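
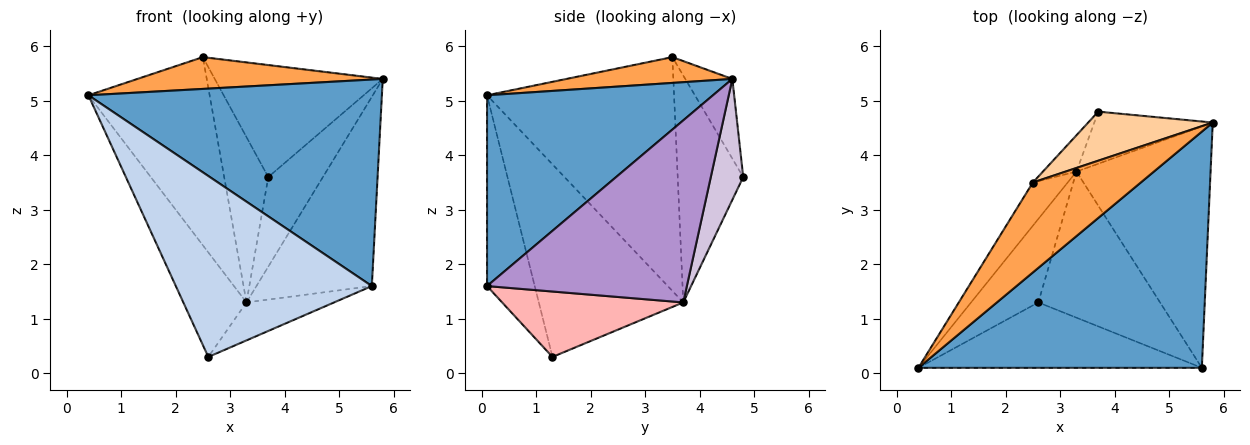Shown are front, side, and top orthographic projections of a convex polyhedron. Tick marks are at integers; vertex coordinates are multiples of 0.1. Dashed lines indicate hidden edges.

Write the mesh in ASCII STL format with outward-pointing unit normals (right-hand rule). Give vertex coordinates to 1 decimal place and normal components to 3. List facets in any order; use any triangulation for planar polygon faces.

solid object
 facet normal 0.452 -0.587 0.672
  outer loop
   vertex 5.6 0.1 1.6
   vertex 5.8 4.6 5.4
   vertex 0.4 0.1 5.1
  endloop
 endfacet
 facet normal -0.223 -0.917 -0.331
  outer loop
   vertex 2.6 1.3 0.3
   vertex 5.6 0.1 1.6
   vertex 0.4 0.1 5.1
  endloop
 endfacet
 facet normal 0.220 -0.325 0.920
  outer loop
   vertex 2.5 3.5 5.8
   vertex 0.4 0.1 5.1
   vertex 5.8 4.6 5.4
  endloop
 endfacet
 facet normal -0.249 0.887 0.389
  outer loop
   vertex 2.5 3.5 5.8
   vertex 5.8 4.6 5.4
   vertex 3.7 4.8 3.6
  endloop
 endfacet
 facet normal -0.873 0.381 -0.305
  outer loop
   vertex 3.3 3.7 1.3
   vertex 2.6 1.3 0.3
   vertex 0.4 0.1 5.1
  endloop
 endfacet
 facet normal -0.833 0.540 -0.124
  outer loop
   vertex 3.3 3.7 1.3
   vertex 0.4 0.1 5.1
   vertex 2.5 3.5 5.8
  endloop
 endfacet
 facet normal -0.824 0.554 -0.122
  outer loop
   vertex 3.3 3.7 1.3
   vertex 2.5 3.5 5.8
   vertex 3.7 4.8 3.6
  endloop
 endfacet
 facet normal 0.461 0.223 -0.859
  outer loop
   vertex 3.3 3.7 1.3
   vertex 5.6 0.1 1.6
   vertex 2.6 1.3 0.3
  endloop
 endfacet
 facet normal 0.730 0.422 -0.538
  outer loop
   vertex 3.3 3.7 1.3
   vertex 5.8 4.6 5.4
   vertex 5.6 0.1 1.6
  endloop
 endfacet
 facet normal 0.457 0.769 -0.447
  outer loop
   vertex 3.3 3.7 1.3
   vertex 3.7 4.8 3.6
   vertex 5.8 4.6 5.4
  endloop
 endfacet
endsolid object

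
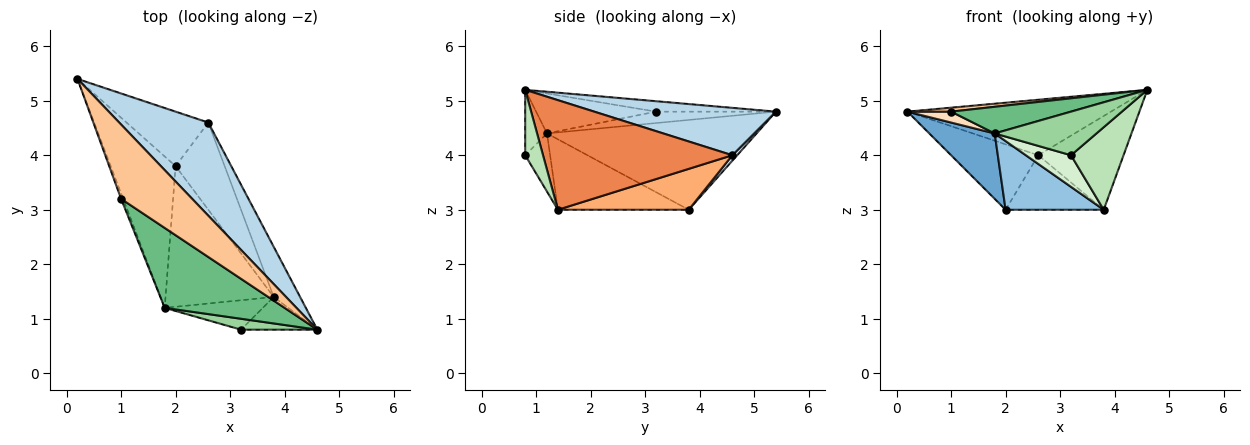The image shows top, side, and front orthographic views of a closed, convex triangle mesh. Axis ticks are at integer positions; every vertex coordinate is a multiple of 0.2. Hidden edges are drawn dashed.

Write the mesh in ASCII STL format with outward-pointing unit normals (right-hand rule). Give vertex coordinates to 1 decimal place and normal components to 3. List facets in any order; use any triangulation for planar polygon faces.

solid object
 facet normal -0.786 -0.245 -0.568
  outer loop
   vertex 1.8 1.2 4.4
   vertex 0.2 5.4 4.8
   vertex 2.0 3.8 3.0
  endloop
 endfacet
 facet normal -0.505 -0.379 -0.776
  outer loop
   vertex 3.8 1.4 3.0
   vertex 1.8 1.2 4.4
   vertex 2.0 3.8 3.0
  endloop
 endfacet
 facet normal 0.416 0.466 0.781
  outer loop
   vertex 2.6 4.6 4.0
   vertex 0.2 5.4 4.8
   vertex 4.6 0.8 5.2
  endloop
 endfacet
 facet normal 0.043 0.768 -0.640
  outer loop
   vertex 2.6 4.6 4.0
   vertex 2.0 3.8 3.0
   vertex 0.2 5.4 4.8
  endloop
 endfacet
 facet normal 0.891 0.401 -0.214
  outer loop
   vertex 2.6 4.6 4.0
   vertex 4.6 0.8 5.2
   vertex 3.8 1.4 3.0
  endloop
 endfacet
 facet normal 0.577 0.433 -0.693
  outer loop
   vertex 2.6 4.6 4.0
   vertex 3.8 1.4 3.0
   vertex 2.0 3.8 3.0
  endloop
 endfacet
 facet normal -0.145 -0.053 0.988
  outer loop
   vertex 1.0 3.2 4.8
   vertex 4.6 0.8 5.2
   vertex 0.2 5.4 4.8
  endloop
 endfacet
 facet normal -0.926 -0.337 -0.168
  outer loop
   vertex 1.0 3.2 4.8
   vertex 0.2 5.4 4.8
   vertex 1.8 1.2 4.4
  endloop
 endfacet
 facet normal -0.302 -0.302 0.905
  outer loop
   vertex 1.0 3.2 4.8
   vertex 1.8 1.2 4.4
   vertex 4.6 0.8 5.2
  endloop
 endfacet
 facet normal -0.204 -0.950 0.237
  outer loop
   vertex 3.2 0.8 4.0
   vertex 4.6 0.8 5.2
   vertex 1.8 1.2 4.4
  endloop
 endfacet
 facet normal 0.301 -0.887 -0.351
  outer loop
   vertex 3.2 0.8 4.0
   vertex 3.8 1.4 3.0
   vertex 4.6 0.8 5.2
  endloop
 endfacet
 facet normal -0.374 -0.679 -0.632
  outer loop
   vertex 3.2 0.8 4.0
   vertex 1.8 1.2 4.4
   vertex 3.8 1.4 3.0
  endloop
 endfacet
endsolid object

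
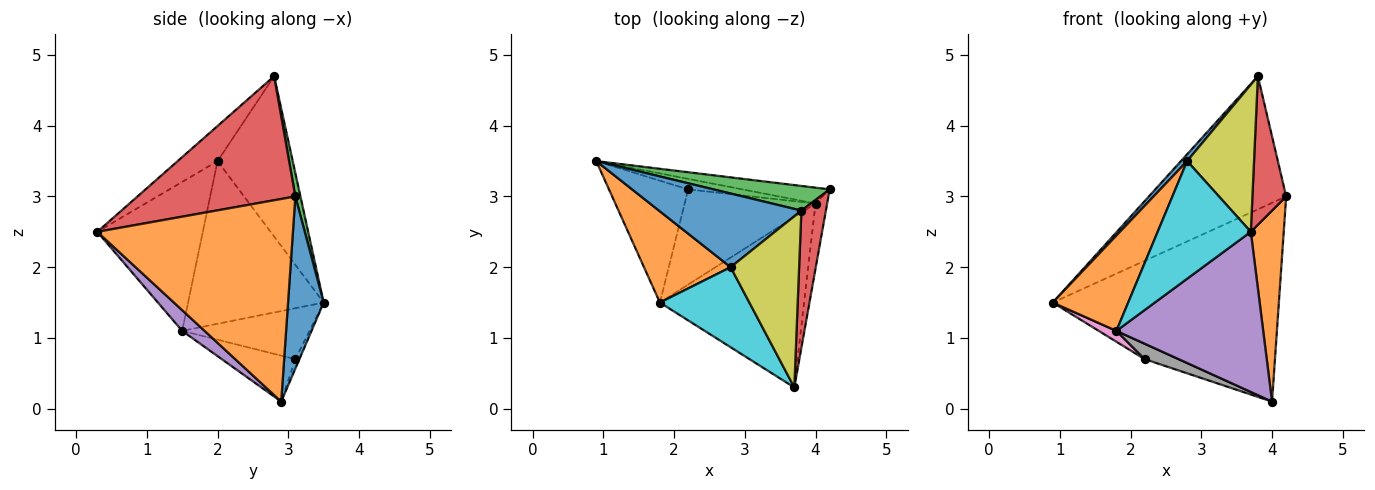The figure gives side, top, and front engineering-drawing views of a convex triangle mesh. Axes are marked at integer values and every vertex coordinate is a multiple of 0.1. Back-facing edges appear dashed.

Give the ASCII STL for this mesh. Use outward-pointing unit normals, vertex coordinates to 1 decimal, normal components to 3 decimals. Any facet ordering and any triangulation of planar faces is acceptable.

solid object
 facet normal 0.155 0.985 -0.079
  outer loop
   vertex 4.0 2.9 0.1
   vertex 0.9 3.5 1.5
   vertex 4.2 3.1 3.0
  endloop
 endfacet
 facet normal 0.985 -0.166 -0.056
  outer loop
   vertex 4.0 2.9 0.1
   vertex 4.2 3.1 3.0
   vertex 3.7 0.3 2.5
  endloop
 endfacet
 facet normal 0.036 0.983 0.182
  outer loop
   vertex 3.8 2.8 4.7
   vertex 4.2 3.1 3.0
   vertex 0.9 3.5 1.5
  endloop
 endfacet
 facet normal 0.960 -0.205 0.190
  outer loop
   vertex 3.8 2.8 4.7
   vertex 3.7 0.3 2.5
   vertex 4.2 3.1 3.0
  endloop
 endfacet
 facet normal 0.104 -0.681 -0.725
  outer loop
   vertex 1.8 1.5 1.1
   vertex 4.0 2.9 0.1
   vertex 3.7 0.3 2.5
  endloop
 endfacet
 facet normal -0.099 0.816 -0.569
  outer loop
   vertex 2.2 3.1 0.7
   vertex 0.9 3.5 1.5
   vertex 4.0 2.9 0.1
  endloop
 endfacet
 facet normal -0.539 -0.075 -0.839
  outer loop
   vertex 2.2 3.1 0.7
   vertex 1.8 1.5 1.1
   vertex 0.9 3.5 1.5
  endloop
 endfacet
 facet normal -0.328 -0.151 -0.933
  outer loop
   vertex 2.2 3.1 0.7
   vertex 4.0 2.9 0.1
   vertex 1.8 1.5 1.1
  endloop
 endfacet
 facet normal -0.362 -0.608 0.707
  outer loop
   vertex 2.8 2.0 3.5
   vertex 3.7 0.3 2.5
   vertex 3.8 2.8 4.7
  endloop
 endfacet
 facet normal -0.684 -0.603 0.411
  outer loop
   vertex 2.8 2.0 3.5
   vertex 1.8 1.5 1.1
   vertex 3.7 0.3 2.5
  endloop
 endfacet
 facet normal -0.746 -0.061 0.663
  outer loop
   vertex 2.8 2.0 3.5
   vertex 3.8 2.8 4.7
   vertex 0.9 3.5 1.5
  endloop
 endfacet
 facet normal -0.792 -0.441 0.422
  outer loop
   vertex 2.8 2.0 3.5
   vertex 0.9 3.5 1.5
   vertex 1.8 1.5 1.1
  endloop
 endfacet
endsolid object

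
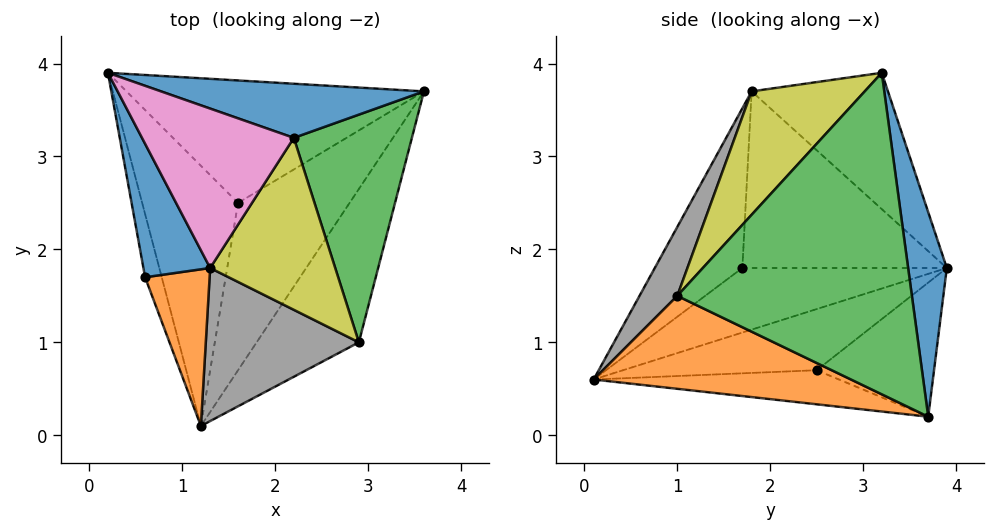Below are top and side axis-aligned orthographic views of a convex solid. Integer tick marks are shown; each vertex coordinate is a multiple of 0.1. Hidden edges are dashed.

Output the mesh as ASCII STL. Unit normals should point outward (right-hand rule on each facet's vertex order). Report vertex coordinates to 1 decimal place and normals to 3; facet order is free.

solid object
 facet normal 0.145 0.972 0.186
  outer loop
   vertex 2.2 3.2 3.9
   vertex 3.6 3.7 0.2
   vertex 0.2 3.9 1.8
  endloop
 endfacet
 facet normal 0.594 -0.469 -0.654
  outer loop
   vertex 2.9 1.0 1.5
   vertex 1.2 0.1 0.6
   vertex 3.6 3.7 0.2
  endloop
 endfacet
 facet normal 0.936 -0.077 0.344
  outer loop
   vertex 2.9 1.0 1.5
   vertex 3.6 3.7 0.2
   vertex 2.2 3.2 3.9
  endloop
 endfacet
 facet normal -0.393 0.292 -0.872
  outer loop
   vertex 1.6 2.5 0.7
   vertex 0.2 3.9 1.8
   vertex 3.6 3.7 0.2
  endloop
 endfacet
 facet normal -0.534 0.124 -0.837
  outer loop
   vertex 1.6 2.5 0.7
   vertex 1.2 0.1 0.6
   vertex 0.2 3.9 1.8
  endloop
 endfacet
 facet normal -0.291 0.088 -0.953
  outer loop
   vertex 1.6 2.5 0.7
   vertex 3.6 3.7 0.2
   vertex 1.2 0.1 0.6
  endloop
 endfacet
 facet normal -0.636 0.308 0.708
  outer loop
   vertex 1.3 1.8 3.7
   vertex 2.2 3.2 3.9
   vertex 0.2 3.9 1.8
  endloop
 endfacet
 facet normal 0.209 -0.860 0.465
  outer loop
   vertex 1.3 1.8 3.7
   vertex 1.2 0.1 0.6
   vertex 2.9 1.0 1.5
  endloop
 endfacet
 facet normal 0.615 -0.484 0.623
  outer loop
   vertex 1.3 1.8 3.7
   vertex 2.9 1.0 1.5
   vertex 2.2 3.2 3.9
  endloop
 endfacet
 facet normal -0.954 -0.173 -0.246
  outer loop
   vertex 0.6 1.7 1.8
   vertex 0.2 3.9 1.8
   vertex 1.2 0.1 0.6
  endloop
 endfacet
 facet normal -0.922 -0.168 0.349
  outer loop
   vertex 0.6 1.7 1.8
   vertex 1.3 1.8 3.7
   vertex 0.2 3.9 1.8
  endloop
 endfacet
 facet normal -0.785 -0.532 0.317
  outer loop
   vertex 0.6 1.7 1.8
   vertex 1.2 0.1 0.6
   vertex 1.3 1.8 3.7
  endloop
 endfacet
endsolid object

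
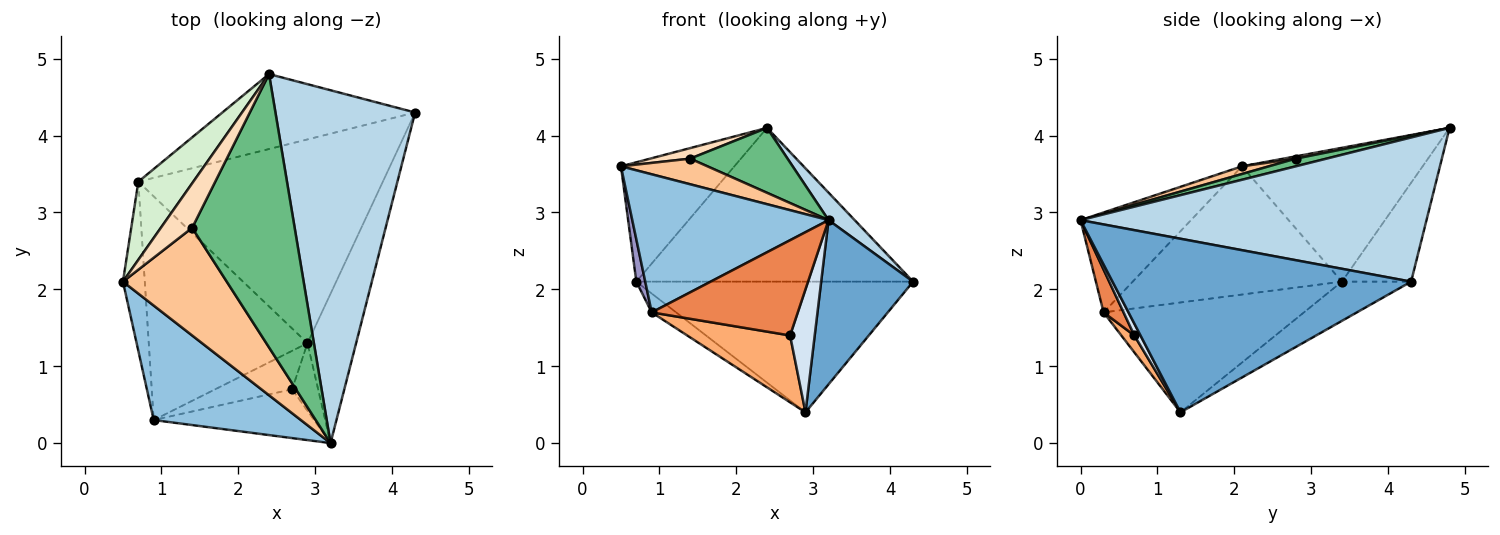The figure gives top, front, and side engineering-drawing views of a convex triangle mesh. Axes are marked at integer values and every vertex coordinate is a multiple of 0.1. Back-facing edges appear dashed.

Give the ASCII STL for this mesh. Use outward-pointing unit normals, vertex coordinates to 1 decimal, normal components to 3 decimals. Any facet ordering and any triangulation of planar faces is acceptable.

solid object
 facet normal 0.923 -0.284 -0.259
  outer loop
   vertex 2.9 1.3 0.4
   vertex 4.3 4.3 2.1
   vertex 3.2 0.0 2.9
  endloop
 endfacet
 facet normal -0.398 -0.706 0.586
  outer loop
   vertex 0.9 0.3 1.7
   vertex 3.2 0.0 2.9
   vertex 0.5 2.1 3.6
  endloop
 endfacet
 facet normal 0.717 -0.054 0.695
  outer loop
   vertex 2.4 4.8 4.1
   vertex 3.2 0.0 2.9
   vertex 4.3 4.3 2.1
  endloop
 endfacet
 facet normal 0.214 -0.856 -0.471
  outer loop
   vertex 2.7 0.7 1.4
   vertex 2.9 1.3 0.4
   vertex 3.2 0.0 2.9
  endloop
 endfacet
 facet normal 0.121 -0.883 -0.453
  outer loop
   vertex 2.7 0.7 1.4
   vertex 3.2 0.0 2.9
   vertex 0.9 0.3 1.7
  endloop
 endfacet
 facet normal 0.109 -0.862 -0.495
  outer loop
   vertex 2.7 0.7 1.4
   vertex 0.9 0.3 1.7
   vertex 2.9 1.3 0.4
  endloop
 endfacet
 facet normal 0.072 -0.231 0.970
  outer loop
   vertex 1.4 2.8 3.7
   vertex 0.5 2.1 3.6
   vertex 3.2 0.0 2.9
  endloop
 endfacet
 facet normal 0.071 -0.229 0.971
  outer loop
   vertex 1.4 2.8 3.7
   vertex 2.4 4.8 4.1
   vertex 0.5 2.1 3.6
  endloop
 endfacet
 facet normal 0.073 -0.230 0.970
  outer loop
   vertex 1.4 2.8 3.7
   vertex 3.2 0.0 2.9
   vertex 2.4 4.8 4.1
  endloop
 endfacet
 facet normal -0.134 0.535 -0.834
  outer loop
   vertex 0.7 3.4 2.1
   vertex 4.3 4.3 2.1
   vertex 2.9 1.3 0.4
  endloop
 endfacet
 facet normal -0.219 0.877 -0.428
  outer loop
   vertex 0.7 3.4 2.1
   vertex 2.4 4.8 4.1
   vertex 4.3 4.3 2.1
  endloop
 endfacet
 facet normal -0.800 0.502 0.329
  outer loop
   vertex 0.7 3.4 2.1
   vertex 0.5 2.1 3.6
   vertex 2.4 4.8 4.1
  endloop
 endfacet
 facet normal -0.985 -0.042 -0.168
  outer loop
   vertex 0.7 3.4 2.1
   vertex 0.9 0.3 1.7
   vertex 0.5 2.1 3.6
  endloop
 endfacet
 facet normal -0.568 0.069 -0.820
  outer loop
   vertex 0.7 3.4 2.1
   vertex 2.9 1.3 0.4
   vertex 0.9 0.3 1.7
  endloop
 endfacet
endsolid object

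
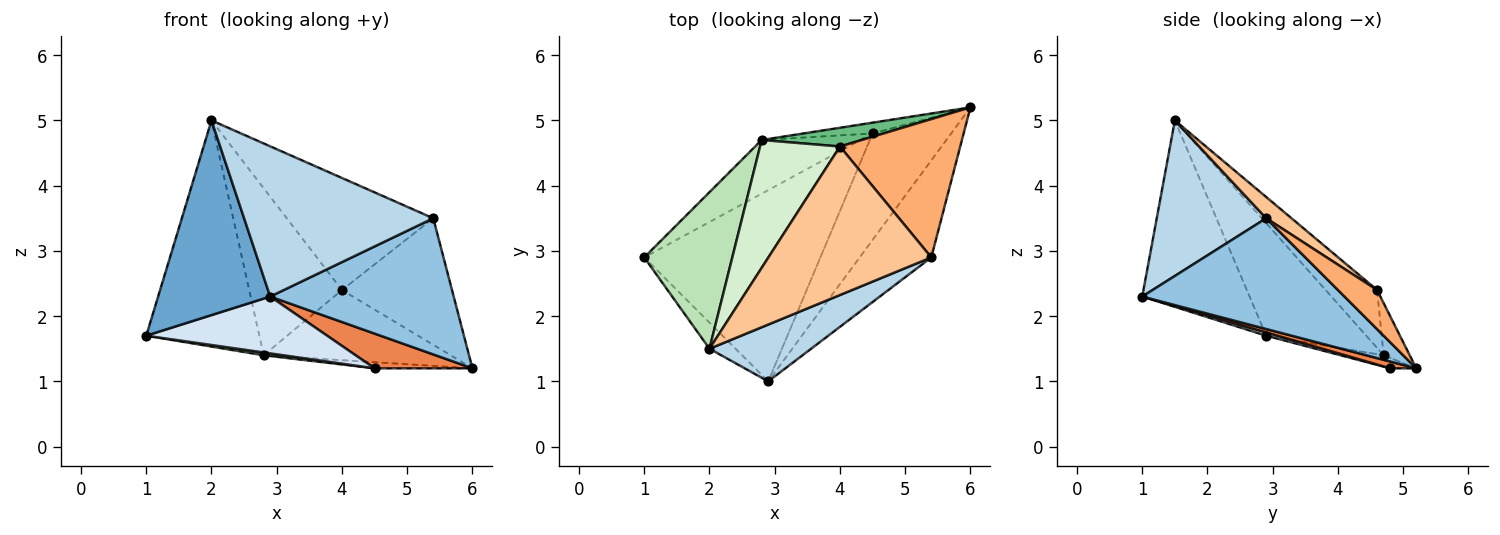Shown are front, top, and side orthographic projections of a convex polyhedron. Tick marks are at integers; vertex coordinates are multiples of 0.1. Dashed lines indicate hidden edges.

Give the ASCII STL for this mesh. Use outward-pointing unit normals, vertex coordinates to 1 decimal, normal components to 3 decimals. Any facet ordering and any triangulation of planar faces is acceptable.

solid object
 facet normal -0.688 -0.719 -0.096
  outer loop
   vertex 2.0 1.5 5.0
   vertex 1.0 2.9 1.7
   vertex 2.9 1.0 2.3
  endloop
 endfacet
 facet normal 0.668 -0.606 -0.432
  outer loop
   vertex 5.4 2.9 3.5
   vertex 2.9 1.0 2.3
   vertex 6.0 5.2 1.2
  endloop
 endfacet
 facet normal 0.476 -0.823 0.311
  outer loop
   vertex 5.4 2.9 3.5
   vertex 2.0 1.5 5.0
   vertex 2.9 1.0 2.3
  endloop
 endfacet
 facet normal 0.018 -0.285 -0.958
  outer loop
   vertex 4.5 4.8 1.2
   vertex 2.9 1.0 2.3
   vertex 1.0 2.9 1.7
  endloop
 endfacet
 facet normal 0.082 -0.309 -0.947
  outer loop
   vertex 4.5 4.8 1.2
   vertex 6.0 5.2 1.2
   vertex 2.9 1.0 2.3
  endloop
 endfacet
 facet normal 0.233 0.656 0.717
  outer loop
   vertex 4.0 4.6 2.4
   vertex 5.4 2.9 3.5
   vertex 6.0 5.2 1.2
  endloop
 endfacet
 facet normal 0.104 0.599 0.794
  outer loop
   vertex 4.0 4.6 2.4
   vertex 2.0 1.5 5.0
   vertex 5.4 2.9 3.5
  endloop
 endfacet
 facet normal -0.130 0.488 -0.863
  outer loop
   vertex 2.8 4.7 1.4
   vertex 6.0 5.2 1.2
   vertex 4.5 4.8 1.2
  endloop
 endfacet
 facet normal -0.134 0.957 0.256
  outer loop
   vertex 2.8 4.7 1.4
   vertex 4.0 4.6 2.4
   vertex 6.0 5.2 1.2
  endloop
 endfacet
 facet normal -0.114 -0.052 -0.992
  outer loop
   vertex 2.8 4.7 1.4
   vertex 4.5 4.8 1.2
   vertex 1.0 2.9 1.7
  endloop
 endfacet
 facet normal -0.588 0.665 0.460
  outer loop
   vertex 2.8 4.7 1.4
   vertex 1.0 2.9 1.7
   vertex 2.0 1.5 5.0
  endloop
 endfacet
 facet normal -0.403 0.727 0.556
  outer loop
   vertex 2.8 4.7 1.4
   vertex 2.0 1.5 5.0
   vertex 4.0 4.6 2.4
  endloop
 endfacet
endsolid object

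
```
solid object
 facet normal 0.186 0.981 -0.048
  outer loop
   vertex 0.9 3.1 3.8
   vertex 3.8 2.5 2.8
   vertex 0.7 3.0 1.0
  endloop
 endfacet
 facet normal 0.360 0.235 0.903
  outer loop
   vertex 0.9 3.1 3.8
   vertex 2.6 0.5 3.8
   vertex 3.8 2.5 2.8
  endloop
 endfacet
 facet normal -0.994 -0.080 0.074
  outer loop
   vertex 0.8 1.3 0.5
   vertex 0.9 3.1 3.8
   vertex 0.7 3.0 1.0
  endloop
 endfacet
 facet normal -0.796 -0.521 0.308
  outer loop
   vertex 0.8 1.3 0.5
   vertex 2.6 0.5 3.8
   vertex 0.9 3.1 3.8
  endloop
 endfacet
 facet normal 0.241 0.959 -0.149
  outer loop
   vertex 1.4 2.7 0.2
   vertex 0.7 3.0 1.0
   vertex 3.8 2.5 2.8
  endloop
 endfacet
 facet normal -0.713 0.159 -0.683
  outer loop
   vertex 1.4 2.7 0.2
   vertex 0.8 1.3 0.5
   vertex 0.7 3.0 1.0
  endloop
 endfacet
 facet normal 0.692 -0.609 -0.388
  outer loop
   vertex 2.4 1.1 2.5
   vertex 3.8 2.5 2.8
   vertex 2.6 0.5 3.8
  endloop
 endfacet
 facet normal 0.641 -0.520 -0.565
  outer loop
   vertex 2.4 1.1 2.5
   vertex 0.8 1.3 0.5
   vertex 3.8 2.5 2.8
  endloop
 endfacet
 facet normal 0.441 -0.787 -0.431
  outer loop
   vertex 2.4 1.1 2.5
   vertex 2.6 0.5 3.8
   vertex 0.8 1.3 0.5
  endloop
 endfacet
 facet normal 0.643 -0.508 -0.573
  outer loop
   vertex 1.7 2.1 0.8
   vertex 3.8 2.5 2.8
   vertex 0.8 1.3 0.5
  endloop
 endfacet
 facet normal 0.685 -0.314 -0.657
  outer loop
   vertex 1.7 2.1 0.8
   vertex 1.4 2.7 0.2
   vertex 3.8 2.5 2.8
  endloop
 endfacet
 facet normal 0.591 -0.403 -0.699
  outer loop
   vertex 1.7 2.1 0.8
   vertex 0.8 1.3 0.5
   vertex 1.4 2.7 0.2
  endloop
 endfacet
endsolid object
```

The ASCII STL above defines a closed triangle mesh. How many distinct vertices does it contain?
8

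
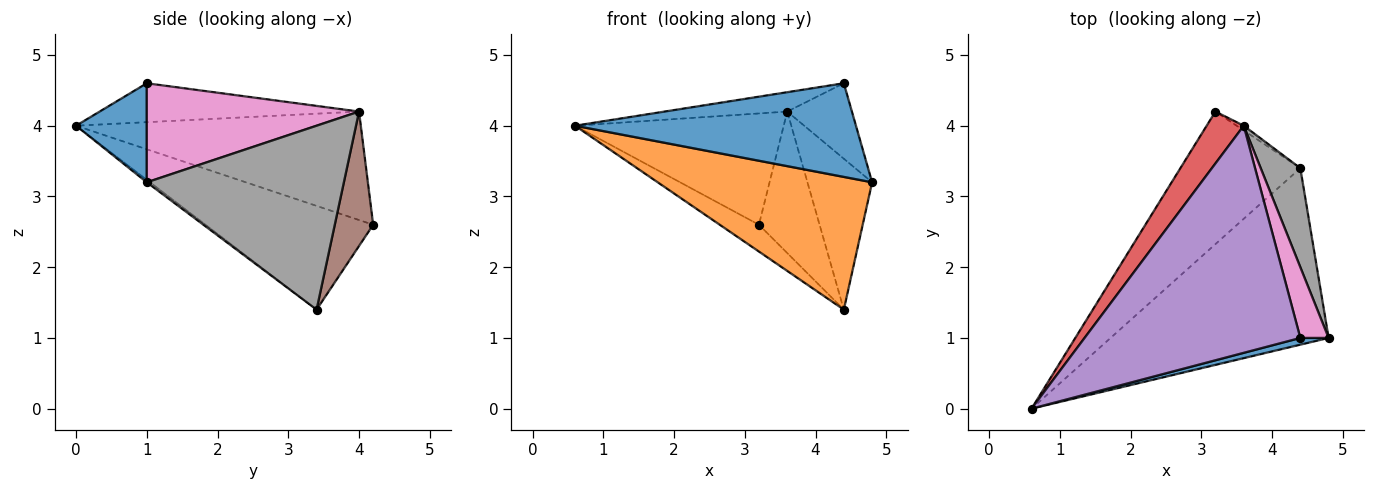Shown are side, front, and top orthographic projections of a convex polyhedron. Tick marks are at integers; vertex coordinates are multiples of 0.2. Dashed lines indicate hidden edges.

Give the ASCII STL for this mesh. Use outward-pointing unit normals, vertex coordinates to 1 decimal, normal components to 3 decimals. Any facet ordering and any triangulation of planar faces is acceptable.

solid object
 facet normal 0.244 -0.967 0.070
  outer loop
   vertex 4.4 1.0 4.6
   vertex 0.6 0.0 4.0
   vertex 4.8 1.0 3.2
  endloop
 endfacet
 facet normal -0.009 -0.601 -0.799
  outer loop
   vertex 4.4 3.4 1.4
   vertex 4.8 1.0 3.2
   vertex 0.6 0.0 4.0
  endloop
 endfacet
 facet normal -0.647 0.151 -0.748
  outer loop
   vertex 4.4 3.4 1.4
   vertex 0.6 0.0 4.0
   vertex 3.2 4.2 2.6
  endloop
 endfacet
 facet normal -0.778 0.570 0.266
  outer loop
   vertex 3.6 4.0 4.2
   vertex 3.2 4.2 2.6
   vertex 0.6 0.0 4.0
  endloop
 endfacet
 facet normal -0.177 0.084 0.981
  outer loop
   vertex 3.6 4.0 4.2
   vertex 0.6 0.0 4.0
   vertex 4.4 1.0 4.6
  endloop
 endfacet
 facet normal 0.535 0.844 -0.028
  outer loop
   vertex 3.6 4.0 4.2
   vertex 4.4 3.4 1.4
   vertex 3.2 4.2 2.6
  endloop
 endfacet
 facet normal 0.923 0.281 0.264
  outer loop
   vertex 3.6 4.0 4.2
   vertex 4.4 1.0 4.6
   vertex 4.8 1.0 3.2
  endloop
 endfacet
 facet normal 0.931 0.306 0.200
  outer loop
   vertex 3.6 4.0 4.2
   vertex 4.8 1.0 3.2
   vertex 4.4 3.4 1.4
  endloop
 endfacet
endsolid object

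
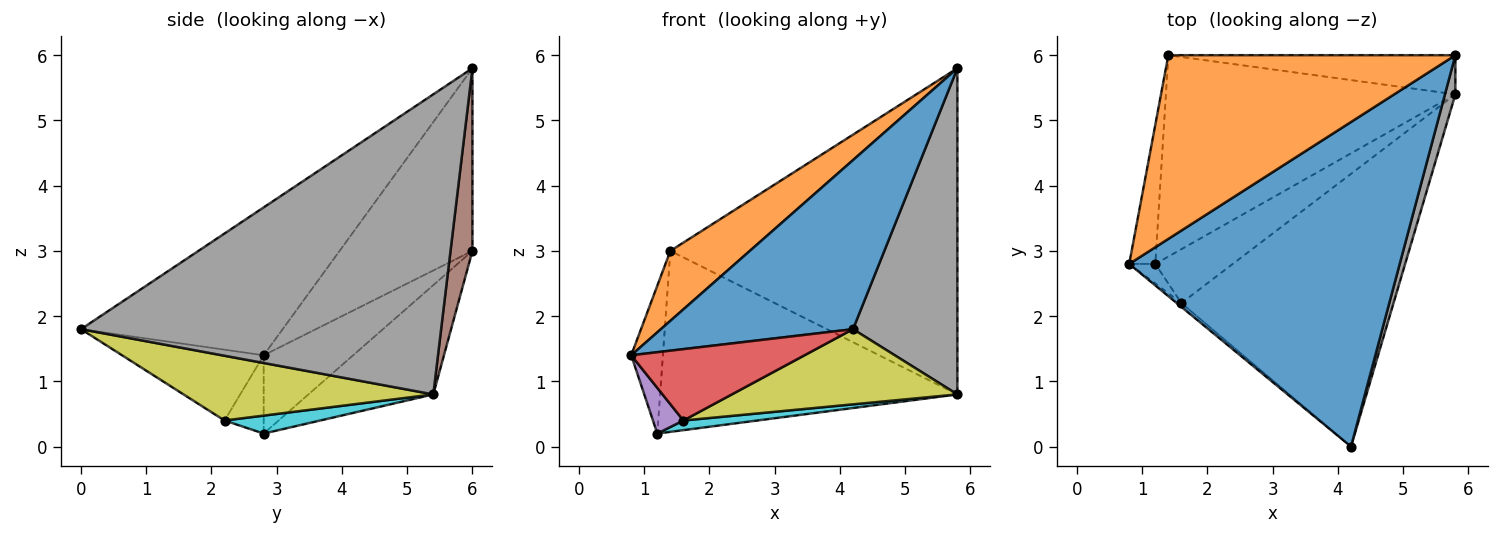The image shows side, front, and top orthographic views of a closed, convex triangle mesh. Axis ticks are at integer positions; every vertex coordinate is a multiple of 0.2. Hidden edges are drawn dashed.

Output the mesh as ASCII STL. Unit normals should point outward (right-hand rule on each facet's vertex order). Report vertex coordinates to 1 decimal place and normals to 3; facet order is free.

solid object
 facet normal -0.436 -0.416 0.798
  outer loop
   vertex 4.2 0.0 1.8
   vertex 5.8 6.0 5.8
   vertex 0.8 2.8 1.4
  endloop
 endfacet
 facet normal -0.511 -0.306 0.803
  outer loop
   vertex 1.4 6.0 3.0
   vertex 0.8 2.8 1.4
   vertex 5.8 6.0 5.8
  endloop
 endfacet
 facet normal -0.899 0.318 -0.300
  outer loop
   vertex 1.4 6.0 3.0
   vertex 1.2 2.8 0.2
   vertex 0.8 2.8 1.4
  endloop
 endfacet
 facet normal -0.632 -0.774 -0.042
  outer loop
   vertex 1.6 2.2 0.4
   vertex 4.2 0.0 1.8
   vertex 0.8 2.8 1.4
  endloop
 endfacet
 facet normal -0.763 -0.594 -0.254
  outer loop
   vertex 1.6 2.2 0.4
   vertex 0.8 2.8 1.4
   vertex 1.2 2.8 0.2
  endloop
 endfacet
 facet normal 0.076 0.990 -0.119
  outer loop
   vertex 5.8 5.4 0.8
   vertex 1.4 6.0 3.0
   vertex 5.8 6.0 5.8
  endloop
 endfacet
 facet normal -0.270 0.644 -0.716
  outer loop
   vertex 5.8 5.4 0.8
   vertex 1.2 2.8 0.2
   vertex 1.4 6.0 3.0
  endloop
 endfacet
 facet normal 0.960 -0.278 0.033
  outer loop
   vertex 5.8 5.4 0.8
   vertex 5.8 6.0 5.8
   vertex 4.2 0.0 1.8
  endloop
 endfacet
 facet normal 0.282 -0.255 -0.925
  outer loop
   vertex 5.8 5.4 0.8
   vertex 4.2 0.0 1.8
   vertex 1.6 2.2 0.4
  endloop
 endfacet
 facet normal 0.222 -0.172 -0.960
  outer loop
   vertex 5.8 5.4 0.8
   vertex 1.6 2.2 0.4
   vertex 1.2 2.8 0.2
  endloop
 endfacet
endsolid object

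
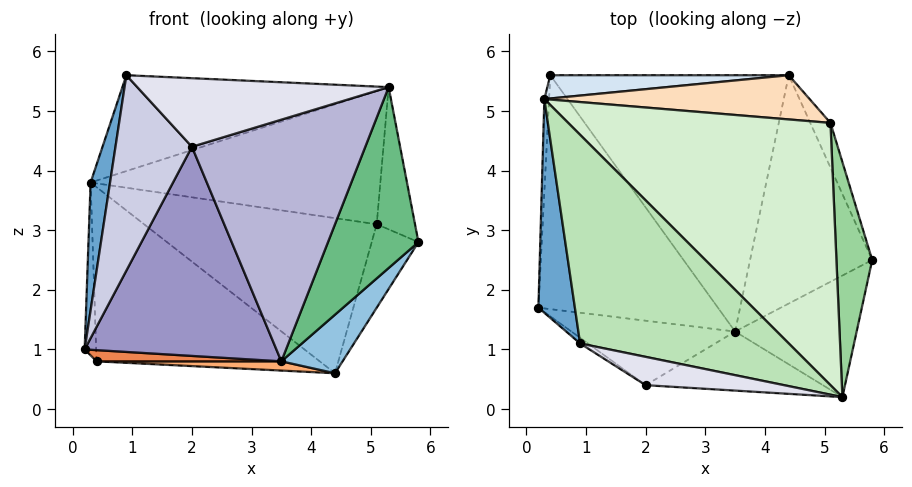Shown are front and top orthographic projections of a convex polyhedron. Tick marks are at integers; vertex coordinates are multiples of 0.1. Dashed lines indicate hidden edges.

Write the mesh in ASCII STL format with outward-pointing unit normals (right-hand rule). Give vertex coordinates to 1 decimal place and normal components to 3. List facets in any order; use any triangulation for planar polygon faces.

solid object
 facet normal -0.987 -0.083 0.139
  outer loop
   vertex 0.3 5.2 3.8
   vertex 0.2 1.7 1.0
   vertex 0.9 1.1 5.6
  endloop
 endfacet
 facet normal 0.697 -0.178 -0.695
  outer loop
   vertex 3.5 1.3 0.8
   vertex 4.4 5.6 0.6
   vertex 5.8 2.5 2.8
  endloop
 endfacet
 facet normal -0.998 0.050 -0.027
  outer loop
   vertex 0.4 5.6 0.8
   vertex 0.2 1.7 1.0
   vertex 0.3 5.2 3.8
  endloop
 endfacet
 facet normal 0.007 0.991 0.132
  outer loop
   vertex 0.4 5.6 0.8
   vertex 0.3 5.2 3.8
   vertex 4.4 5.6 0.6
  endloop
 endfacet
 facet normal -0.066 -0.048 -0.997
  outer loop
   vertex 0.4 5.6 0.8
   vertex 3.5 1.3 0.8
   vertex 0.2 1.7 1.0
  endloop
 endfacet
 facet normal -0.050 -0.036 -0.998
  outer loop
   vertex 0.4 5.6 0.8
   vertex 4.4 5.6 0.6
   vertex 3.5 1.3 0.8
  endloop
 endfacet
 facet normal 0.937 0.307 -0.164
  outer loop
   vertex 5.1 4.8 3.1
   vertex 5.8 2.5 2.8
   vertex 4.4 5.6 0.6
  endloop
 endfacet
 facet normal 0.119 0.955 0.272
  outer loop
   vertex 5.1 4.8 3.1
   vertex 4.4 5.6 0.6
   vertex 0.3 5.2 3.8
  endloop
 endfacet
 facet normal 0.676 -0.611 -0.411
  outer loop
   vertex 5.3 0.2 5.4
   vertex 3.5 1.3 0.8
   vertex 5.8 2.5 2.8
  endloop
 endfacet
 facet normal 0.900 0.225 0.373
  outer loop
   vertex 5.3 0.2 5.4
   vertex 5.8 2.5 2.8
   vertex 5.1 4.8 3.1
  endloop
 endfacet
 facet normal 0.126 0.414 0.901
  outer loop
   vertex 5.3 0.2 5.4
   vertex 0.3 5.2 3.8
   vertex 0.9 1.1 5.6
  endloop
 endfacet
 facet normal 0.165 0.447 0.879
  outer loop
   vertex 5.3 0.2 5.4
   vertex 5.1 4.8 3.1
   vertex 0.3 5.2 3.8
  endloop
 endfacet
 facet normal -0.133 -0.947 -0.292
  outer loop
   vertex 2.0 0.4 4.4
   vertex 0.2 1.7 1.0
   vertex 3.5 1.3 0.8
  endloop
 endfacet
 facet normal 0.013 -0.971 -0.237
  outer loop
   vertex 2.0 0.4 4.4
   vertex 3.5 1.3 0.8
   vertex 5.3 0.2 5.4
  endloop
 endfacet
 facet normal -0.555 -0.831 -0.024
  outer loop
   vertex 2.0 0.4 4.4
   vertex 0.9 1.1 5.6
   vertex 0.2 1.7 1.0
  endloop
 endfacet
 facet normal -0.169 -0.911 0.376
  outer loop
   vertex 2.0 0.4 4.4
   vertex 5.3 0.2 5.4
   vertex 0.9 1.1 5.6
  endloop
 endfacet
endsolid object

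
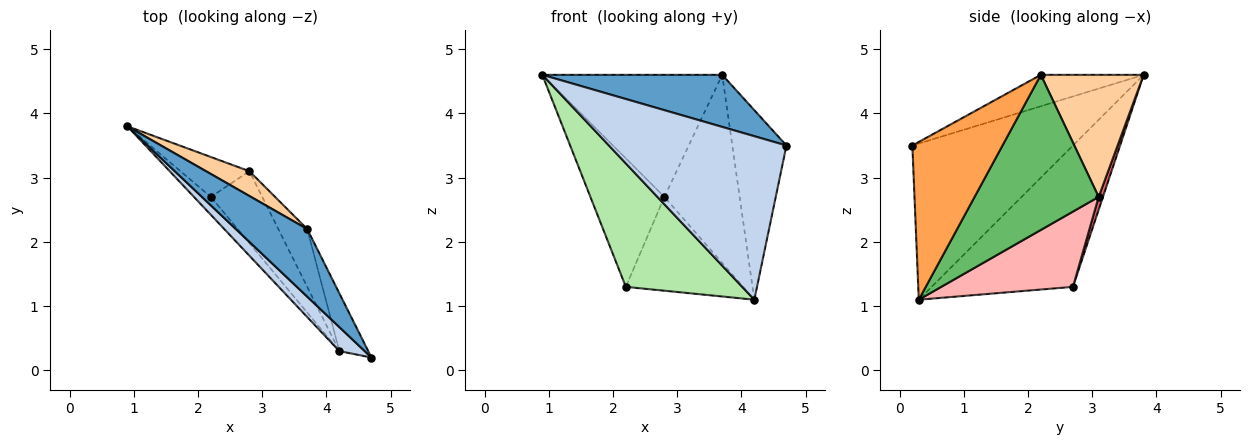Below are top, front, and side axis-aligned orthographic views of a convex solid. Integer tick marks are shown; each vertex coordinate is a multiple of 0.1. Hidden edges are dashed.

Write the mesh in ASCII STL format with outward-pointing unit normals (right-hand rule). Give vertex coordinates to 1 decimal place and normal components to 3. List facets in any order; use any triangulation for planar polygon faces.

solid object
 facet normal -0.329 -0.576 0.748
  outer loop
   vertex 3.7 2.2 4.6
   vertex 0.9 3.8 4.6
   vertex 4.7 0.2 3.5
  endloop
 endfacet
 facet normal -0.667 -0.737 0.108
  outer loop
   vertex 4.2 0.3 1.1
   vertex 4.7 0.2 3.5
   vertex 0.9 3.8 4.6
  endloop
 endfacet
 facet normal 0.847 0.509 -0.155
  outer loop
   vertex 4.2 0.3 1.1
   vertex 3.7 2.2 4.6
   vertex 4.7 0.2 3.5
  endloop
 endfacet
 facet normal 0.489 0.855 0.174
  outer loop
   vertex 2.8 3.1 2.7
   vertex 0.9 3.8 4.6
   vertex 3.7 2.2 4.6
  endloop
 endfacet
 facet normal 0.844 0.512 -0.157
  outer loop
   vertex 2.8 3.1 2.7
   vertex 3.7 2.2 4.6
   vertex 4.2 0.3 1.1
  endloop
 endfacet
 facet normal -0.769 -0.633 -0.092
  outer loop
   vertex 2.2 2.7 1.3
   vertex 4.2 0.3 1.1
   vertex 0.9 3.8 4.6
  endloop
 endfacet
 facet normal 0.055 0.954 -0.296
  outer loop
   vertex 2.2 2.7 1.3
   vertex 0.9 3.8 4.6
   vertex 2.8 3.1 2.7
  endloop
 endfacet
 facet normal 0.665 0.592 -0.454
  outer loop
   vertex 2.2 2.7 1.3
   vertex 2.8 3.1 2.7
   vertex 4.2 0.3 1.1
  endloop
 endfacet
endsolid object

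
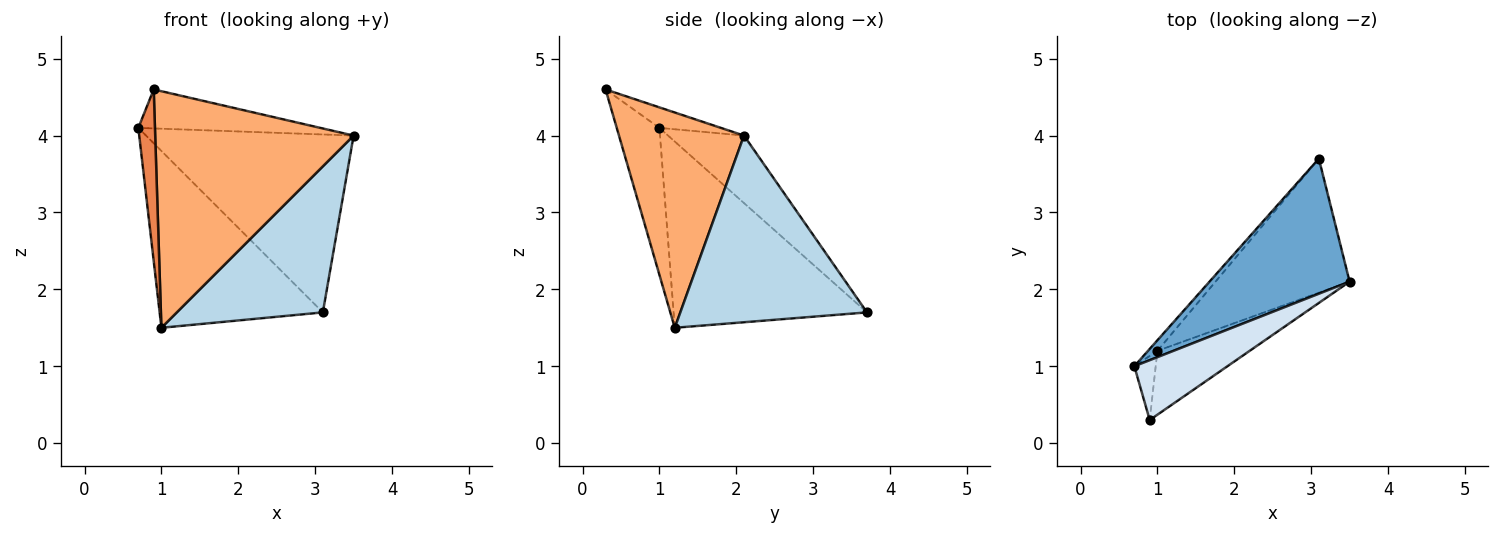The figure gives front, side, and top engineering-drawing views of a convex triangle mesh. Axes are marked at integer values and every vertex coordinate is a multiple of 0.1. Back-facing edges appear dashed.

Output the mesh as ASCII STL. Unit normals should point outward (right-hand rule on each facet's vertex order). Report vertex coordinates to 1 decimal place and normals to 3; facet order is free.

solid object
 facet normal -0.280 0.765 0.581
  outer loop
   vertex 3.1 3.7 1.7
   vertex 0.7 1.0 4.1
   vertex 3.5 2.1 4.0
  endloop
 endfacet
 facet normal -0.764 0.645 -0.039
  outer loop
   vertex 1.0 1.2 1.5
   vertex 0.7 1.0 4.1
   vertex 3.1 3.7 1.7
  endloop
 endfacet
 facet normal 0.685 -0.536 -0.492
  outer loop
   vertex 1.0 1.2 1.5
   vertex 3.1 3.7 1.7
   vertex 3.5 2.1 4.0
  endloop
 endfacet
 facet normal -0.181 0.537 0.824
  outer loop
   vertex 0.9 0.3 4.6
   vertex 3.5 2.1 4.0
   vertex 0.7 1.0 4.1
  endloop
 endfacet
 facet normal -0.923 -0.360 -0.134
  outer loop
   vertex 0.9 0.3 4.6
   vertex 0.7 1.0 4.1
   vertex 1.0 1.2 1.5
  endloop
 endfacet
 facet normal 0.520 -0.825 -0.223
  outer loop
   vertex 0.9 0.3 4.6
   vertex 1.0 1.2 1.5
   vertex 3.5 2.1 4.0
  endloop
 endfacet
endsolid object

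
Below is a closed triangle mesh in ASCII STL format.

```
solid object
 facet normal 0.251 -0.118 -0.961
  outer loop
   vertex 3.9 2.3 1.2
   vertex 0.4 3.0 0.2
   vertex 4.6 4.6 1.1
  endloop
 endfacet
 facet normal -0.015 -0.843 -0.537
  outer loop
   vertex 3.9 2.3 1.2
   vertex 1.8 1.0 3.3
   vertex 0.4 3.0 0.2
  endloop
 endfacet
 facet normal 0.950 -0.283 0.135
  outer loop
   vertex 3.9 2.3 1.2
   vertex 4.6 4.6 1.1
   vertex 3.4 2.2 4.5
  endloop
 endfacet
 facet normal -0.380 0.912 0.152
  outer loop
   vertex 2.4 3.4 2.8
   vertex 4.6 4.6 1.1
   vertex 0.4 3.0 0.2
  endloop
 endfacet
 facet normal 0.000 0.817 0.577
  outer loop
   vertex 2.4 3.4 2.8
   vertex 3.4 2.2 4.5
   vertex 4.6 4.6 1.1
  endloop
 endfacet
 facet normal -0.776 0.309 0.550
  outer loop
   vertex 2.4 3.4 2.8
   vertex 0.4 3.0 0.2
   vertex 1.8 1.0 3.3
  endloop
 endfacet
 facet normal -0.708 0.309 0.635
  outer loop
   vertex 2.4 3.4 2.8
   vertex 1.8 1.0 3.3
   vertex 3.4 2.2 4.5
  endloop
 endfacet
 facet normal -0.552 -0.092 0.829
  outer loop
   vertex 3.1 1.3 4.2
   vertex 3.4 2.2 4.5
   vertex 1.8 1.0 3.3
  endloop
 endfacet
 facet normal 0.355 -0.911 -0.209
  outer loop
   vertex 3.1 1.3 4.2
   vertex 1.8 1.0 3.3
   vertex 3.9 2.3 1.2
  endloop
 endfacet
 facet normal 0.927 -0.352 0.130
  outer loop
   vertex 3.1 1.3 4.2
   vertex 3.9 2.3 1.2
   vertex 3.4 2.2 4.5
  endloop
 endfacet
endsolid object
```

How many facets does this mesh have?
10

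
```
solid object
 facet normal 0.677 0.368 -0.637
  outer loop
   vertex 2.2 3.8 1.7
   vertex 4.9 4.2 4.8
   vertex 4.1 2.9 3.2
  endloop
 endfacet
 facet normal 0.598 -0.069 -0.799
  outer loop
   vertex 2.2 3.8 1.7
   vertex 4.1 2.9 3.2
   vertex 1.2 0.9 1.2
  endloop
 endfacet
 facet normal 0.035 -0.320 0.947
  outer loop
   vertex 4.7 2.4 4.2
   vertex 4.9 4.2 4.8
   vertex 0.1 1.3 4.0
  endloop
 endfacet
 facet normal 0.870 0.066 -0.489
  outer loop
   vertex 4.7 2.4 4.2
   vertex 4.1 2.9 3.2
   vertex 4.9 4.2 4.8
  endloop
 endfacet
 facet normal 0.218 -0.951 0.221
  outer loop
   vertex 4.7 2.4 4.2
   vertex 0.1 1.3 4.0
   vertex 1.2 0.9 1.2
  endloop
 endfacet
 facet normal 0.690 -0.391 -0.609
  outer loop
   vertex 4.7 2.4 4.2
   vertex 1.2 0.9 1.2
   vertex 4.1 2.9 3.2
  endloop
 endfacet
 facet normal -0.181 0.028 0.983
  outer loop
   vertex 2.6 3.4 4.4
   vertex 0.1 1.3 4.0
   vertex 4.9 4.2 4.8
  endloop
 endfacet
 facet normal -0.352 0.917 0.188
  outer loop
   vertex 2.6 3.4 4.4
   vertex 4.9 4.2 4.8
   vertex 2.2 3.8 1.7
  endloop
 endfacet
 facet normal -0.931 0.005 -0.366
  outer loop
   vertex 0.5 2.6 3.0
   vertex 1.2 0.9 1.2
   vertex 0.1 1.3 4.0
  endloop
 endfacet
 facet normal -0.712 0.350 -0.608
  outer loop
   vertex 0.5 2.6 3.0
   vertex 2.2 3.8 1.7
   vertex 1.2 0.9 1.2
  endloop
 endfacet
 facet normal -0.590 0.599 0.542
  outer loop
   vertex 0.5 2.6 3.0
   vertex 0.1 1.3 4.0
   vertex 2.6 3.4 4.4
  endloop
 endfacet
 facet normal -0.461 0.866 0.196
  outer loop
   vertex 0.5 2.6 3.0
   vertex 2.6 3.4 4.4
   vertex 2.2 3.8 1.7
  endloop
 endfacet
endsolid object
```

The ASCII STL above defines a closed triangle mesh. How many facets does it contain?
12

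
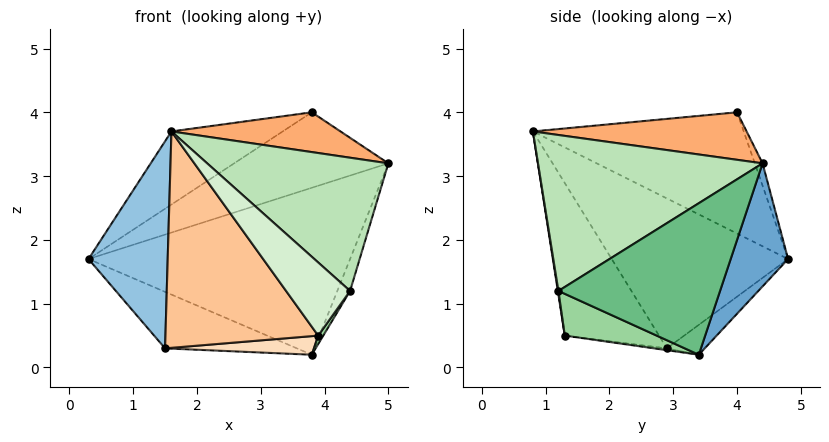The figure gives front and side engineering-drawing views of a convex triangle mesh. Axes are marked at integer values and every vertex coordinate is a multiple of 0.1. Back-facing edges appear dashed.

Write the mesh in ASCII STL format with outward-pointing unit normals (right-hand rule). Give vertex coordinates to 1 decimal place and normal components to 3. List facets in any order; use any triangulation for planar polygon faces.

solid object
 facet normal 0.198 0.903 -0.380
  outer loop
   vertex 3.8 3.4 0.2
   vertex 0.3 4.8 1.7
   vertex 5.0 4.4 3.2
  endloop
 endfacet
 facet normal -0.890 -0.399 -0.221
  outer loop
   vertex 1.5 2.9 0.3
   vertex 1.6 0.8 3.7
   vertex 0.3 4.8 1.7
  endloop
 endfacet
 facet normal -0.150 0.523 -0.839
  outer loop
   vertex 1.5 2.9 0.3
   vertex 0.3 4.8 1.7
   vertex 3.8 3.4 0.2
  endloop
 endfacet
 facet normal -0.046 0.920 0.390
  outer loop
   vertex 3.8 4.0 4.0
   vertex 5.0 4.4 3.2
   vertex 0.3 4.8 1.7
  endloop
 endfacet
 facet normal -0.489 0.258 0.833
  outer loop
   vertex 3.8 4.0 4.0
   vertex 0.3 4.8 1.7
   vertex 1.6 0.8 3.7
  endloop
 endfacet
 facet normal 0.593 -0.469 0.655
  outer loop
   vertex 3.8 4.0 4.0
   vertex 1.6 0.8 3.7
   vertex 5.0 4.4 3.2
  endloop
 endfacet
 facet normal -0.468 -0.758 -0.455
  outer loop
   vertex 3.9 1.3 0.5
   vertex 1.6 0.8 3.7
   vertex 1.5 2.9 0.3
  endloop
 endfacet
 facet normal -0.012 -0.142 -0.990
  outer loop
   vertex 3.9 1.3 0.5
   vertex 1.5 2.9 0.3
   vertex 3.8 3.4 0.2
  endloop
 endfacet
 facet normal 0.917 0.072 -0.391
  outer loop
   vertex 4.4 1.2 1.2
   vertex 3.8 3.4 0.2
   vertex 5.0 4.4 3.2
  endloop
 endfacet
 facet normal 0.810 -0.045 -0.585
  outer loop
   vertex 4.4 1.2 1.2
   vertex 3.9 1.3 0.5
   vertex 3.8 3.4 0.2
  endloop
 endfacet
 facet normal 0.616 -0.497 0.611
  outer loop
   vertex 4.4 1.2 1.2
   vertex 5.0 4.4 3.2
   vertex 1.6 0.8 3.7
  endloop
 endfacet
 facet normal 0.009 -0.989 -0.148
  outer loop
   vertex 4.4 1.2 1.2
   vertex 1.6 0.8 3.7
   vertex 3.9 1.3 0.5
  endloop
 endfacet
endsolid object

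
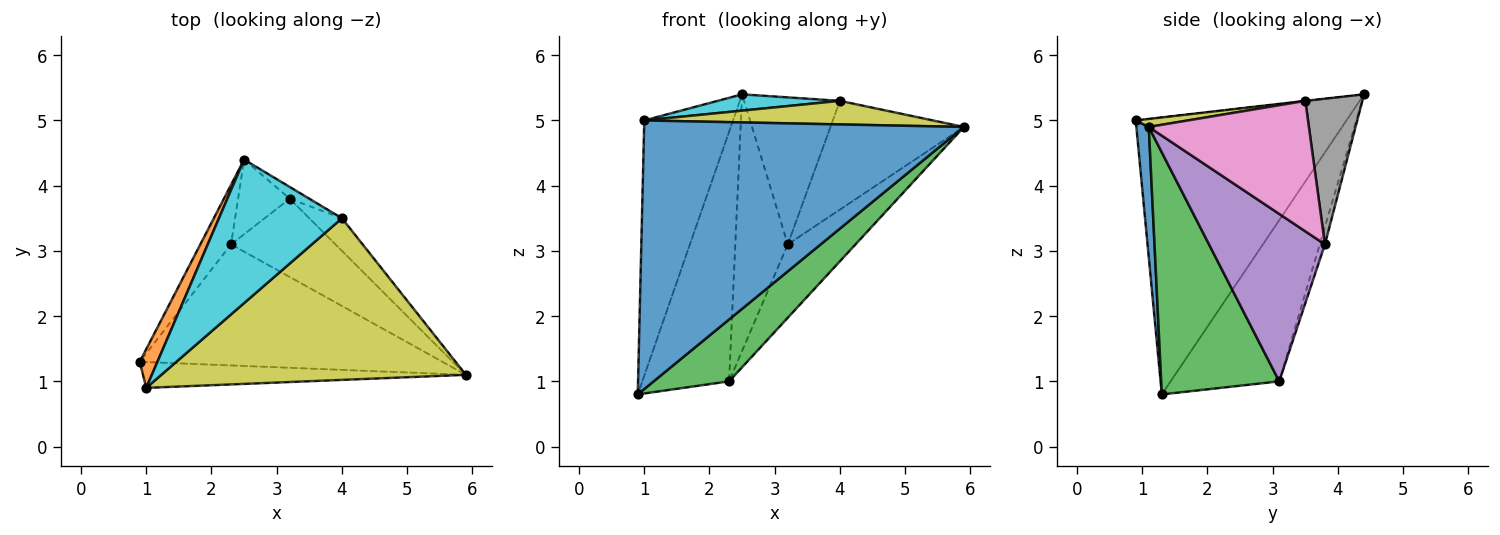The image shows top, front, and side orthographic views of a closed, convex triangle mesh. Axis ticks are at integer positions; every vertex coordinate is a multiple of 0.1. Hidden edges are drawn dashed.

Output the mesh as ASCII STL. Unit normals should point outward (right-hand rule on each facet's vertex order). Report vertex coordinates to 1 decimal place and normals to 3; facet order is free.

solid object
 facet normal 0.039 -0.995 -0.096
  outer loop
   vertex 1.0 0.9 5.0
   vertex 0.9 1.3 0.8
   vertex 5.9 1.1 4.9
  endloop
 endfacet
 facet normal -0.920 0.388 0.059
  outer loop
   vertex 1.0 0.9 5.0
   vertex 2.5 4.4 5.4
   vertex 0.9 1.3 0.8
  endloop
 endfacet
 facet normal 0.580 -0.371 -0.725
  outer loop
   vertex 2.3 3.1 1.0
   vertex 5.9 1.1 4.9
   vertex 0.9 1.3 0.8
  endloop
 endfacet
 facet normal -0.773 0.617 -0.147
  outer loop
   vertex 2.3 3.1 1.0
   vertex 0.9 1.3 0.8
   vertex 2.5 4.4 5.4
  endloop
 endfacet
 facet normal 0.760 0.444 -0.474
  outer loop
   vertex 3.2 3.8 3.1
   vertex 5.9 1.1 4.9
   vertex 2.3 3.1 1.0
  endloop
 endfacet
 facet normal -0.095 0.956 -0.278
  outer loop
   vertex 3.2 3.8 3.1
   vertex 2.3 3.1 1.0
   vertex 2.5 4.4 5.4
  endloop
 endfacet
 facet normal 0.754 0.629 -0.189
  outer loop
   vertex 4.0 3.5 5.3
   vertex 5.9 1.1 4.9
   vertex 3.2 3.8 3.1
  endloop
 endfacet
 facet normal 0.510 0.857 -0.068
  outer loop
   vertex 4.0 3.5 5.3
   vertex 3.2 3.8 3.1
   vertex 2.5 4.4 5.4
  endloop
 endfacet
 facet normal 0.026 -0.144 0.989
  outer loop
   vertex 4.0 3.5 5.3
   vertex 1.0 0.9 5.0
   vertex 5.9 1.1 4.9
  endloop
 endfacet
 facet normal -0.002 -0.113 0.994
  outer loop
   vertex 4.0 3.5 5.3
   vertex 2.5 4.4 5.4
   vertex 1.0 0.9 5.0
  endloop
 endfacet
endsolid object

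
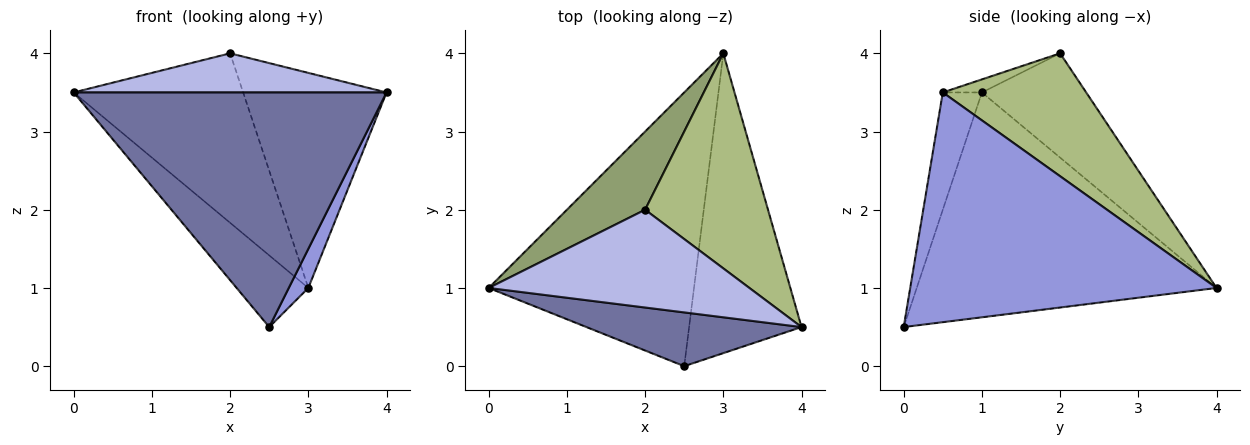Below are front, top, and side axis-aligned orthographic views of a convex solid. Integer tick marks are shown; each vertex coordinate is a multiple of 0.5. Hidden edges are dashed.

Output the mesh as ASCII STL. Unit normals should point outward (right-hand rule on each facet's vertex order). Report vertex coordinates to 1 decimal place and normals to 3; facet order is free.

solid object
 facet normal -0.121 -0.968 0.222
  outer loop
   vertex 2.5 0.0 0.5
   vertex 4.0 0.5 3.5
   vertex 0.0 1.0 3.5
  endloop
 endfacet
 facet normal -0.727 0.174 -0.664
  outer loop
   vertex 2.5 0.0 0.5
   vertex 0.0 1.0 3.5
   vertex 3.0 4.0 1.0
  endloop
 endfacet
 facet normal 0.897 -0.057 -0.439
  outer loop
   vertex 2.5 0.0 0.5
   vertex 3.0 4.0 1.0
   vertex 4.0 0.5 3.5
  endloop
 endfacet
 facet normal -0.046 -0.371 0.927
  outer loop
   vertex 2.0 2.0 4.0
   vertex 0.0 1.0 3.5
   vertex 4.0 0.5 3.5
  endloop
 endfacet
 facet normal -0.488 0.793 0.366
  outer loop
   vertex 2.0 2.0 4.0
   vertex 3.0 4.0 1.0
   vertex 0.0 1.0 3.5
  endloop
 endfacet
 facet normal 0.577 0.577 0.577
  outer loop
   vertex 2.0 2.0 4.0
   vertex 4.0 0.5 3.5
   vertex 3.0 4.0 1.0
  endloop
 endfacet
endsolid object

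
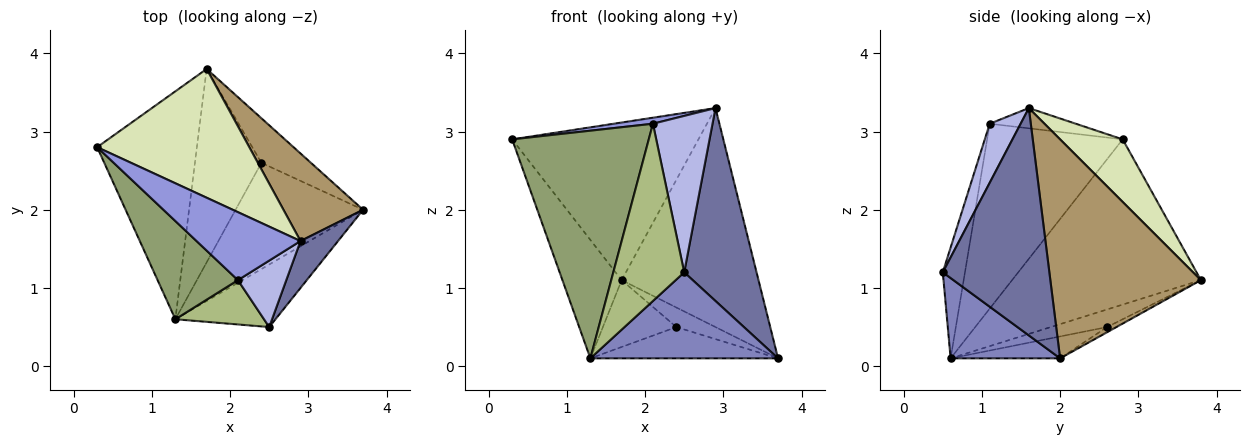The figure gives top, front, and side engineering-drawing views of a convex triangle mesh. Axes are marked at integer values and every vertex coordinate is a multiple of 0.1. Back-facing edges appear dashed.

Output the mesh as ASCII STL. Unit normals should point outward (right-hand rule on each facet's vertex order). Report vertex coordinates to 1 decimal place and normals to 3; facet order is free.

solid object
 facet normal 0.820 -0.557 0.135
  outer loop
   vertex 2.9 1.6 3.3
   vertex 2.5 0.5 1.2
   vertex 3.7 2.0 0.1
  endloop
 endfacet
 facet normal 0.427 -0.731 -0.532
  outer loop
   vertex 1.3 0.6 0.1
   vertex 3.7 2.0 0.1
   vertex 2.5 0.5 1.2
  endloop
 endfacet
 facet normal -0.190 -0.087 0.978
  outer loop
   vertex 2.1 1.1 3.1
   vertex 2.9 1.6 3.3
   vertex 0.3 2.8 2.9
  endloop
 endfacet
 facet normal 0.431 -0.831 0.353
  outer loop
   vertex 2.1 1.1 3.1
   vertex 2.5 0.5 1.2
   vertex 2.9 1.6 3.3
  endloop
 endfacet
 facet normal -0.674 -0.679 0.293
  outer loop
   vertex 2.1 1.1 3.1
   vertex 0.3 2.8 2.9
   vertex 1.3 0.6 0.1
  endloop
 endfacet
 facet normal -0.290 -0.928 0.232
  outer loop
   vertex 2.1 1.1 3.1
   vertex 1.3 0.6 0.1
   vertex 2.5 0.5 1.2
  endloop
 endfacet
 facet normal -0.827 0.259 -0.499
  outer loop
   vertex 1.7 3.8 1.1
   vertex 1.3 0.6 0.1
   vertex 0.3 2.8 2.9
  endloop
 endfacet
 facet normal 0.252 0.750 0.612
  outer loop
   vertex 1.7 3.8 1.1
   vertex 0.3 2.8 2.9
   vertex 2.9 1.6 3.3
  endloop
 endfacet
 facet normal 0.715 0.650 0.260
  outer loop
   vertex 1.7 3.8 1.1
   vertex 2.9 1.6 3.3
   vertex 3.7 2.0 0.1
  endloop
 endfacet
 facet normal -0.163 0.279 -0.947
  outer loop
   vertex 2.4 2.6 0.5
   vertex 3.7 2.0 0.1
   vertex 1.3 0.6 0.1
  endloop
 endfacet
 facet normal -0.096 0.400 -0.912
  outer loop
   vertex 2.4 2.6 0.5
   vertex 1.7 3.8 1.1
   vertex 3.7 2.0 0.1
  endloop
 endfacet
 facet normal -0.243 0.317 -0.917
  outer loop
   vertex 2.4 2.6 0.5
   vertex 1.3 0.6 0.1
   vertex 1.7 3.8 1.1
  endloop
 endfacet
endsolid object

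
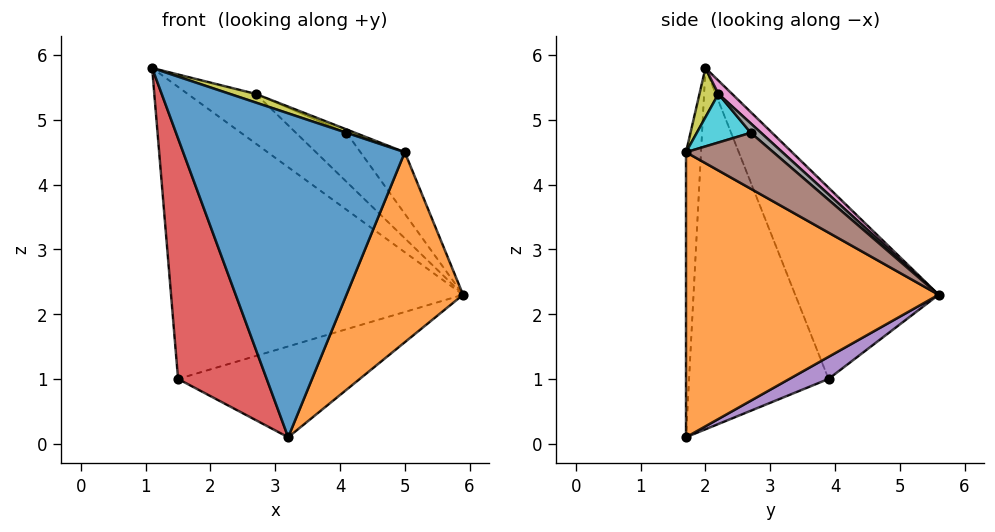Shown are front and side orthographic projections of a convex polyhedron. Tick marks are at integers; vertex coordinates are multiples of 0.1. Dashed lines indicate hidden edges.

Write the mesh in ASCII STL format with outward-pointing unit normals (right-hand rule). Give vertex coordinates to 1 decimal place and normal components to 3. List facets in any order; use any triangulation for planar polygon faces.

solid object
 facet normal -0.068 -0.997 0.028
  outer loop
   vertex 3.2 1.7 0.1
   vertex 5.0 1.7 4.5
   vertex 1.1 2.0 5.8
  endloop
 endfacet
 facet normal 0.851 -0.393 -0.348
  outer loop
   vertex 3.2 1.7 0.1
   vertex 5.9 5.6 2.3
   vertex 5.0 1.7 4.5
  endloop
 endfacet
 facet normal -0.420 0.855 0.304
  outer loop
   vertex 1.5 3.9 1.0
   vertex 1.1 2.0 5.8
   vertex 5.9 5.6 2.3
  endloop
 endfacet
 facet normal -0.812 -0.516 -0.272
  outer loop
   vertex 1.5 3.9 1.0
   vertex 3.2 1.7 0.1
   vertex 1.1 2.0 5.8
  endloop
 endfacet
 facet normal 0.095 0.439 -0.894
  outer loop
   vertex 1.5 3.9 1.0
   vertex 5.9 5.6 2.3
   vertex 3.2 1.7 0.1
  endloop
 endfacet
 facet normal 0.580 0.294 0.759
  outer loop
   vertex 4.1 2.7 4.8
   vertex 5.0 1.7 4.5
   vertex 5.9 5.6 2.3
  endloop
 endfacet
 facet normal 0.121 0.604 0.788
  outer loop
   vertex 2.7 2.2 5.4
   vertex 5.9 5.6 2.3
   vertex 1.1 2.0 5.8
  endloop
 endfacet
 facet normal 0.122 0.603 0.788
  outer loop
   vertex 2.7 2.2 5.4
   vertex 4.1 2.7 4.8
   vertex 5.9 5.6 2.3
  endloop
 endfacet
 facet normal 0.269 -0.367 0.890
  outer loop
   vertex 2.7 2.2 5.4
   vertex 1.1 2.0 5.8
   vertex 5.0 1.7 4.5
  endloop
 endfacet
 facet normal 0.375 0.060 0.925
  outer loop
   vertex 2.7 2.2 5.4
   vertex 5.0 1.7 4.5
   vertex 4.1 2.7 4.8
  endloop
 endfacet
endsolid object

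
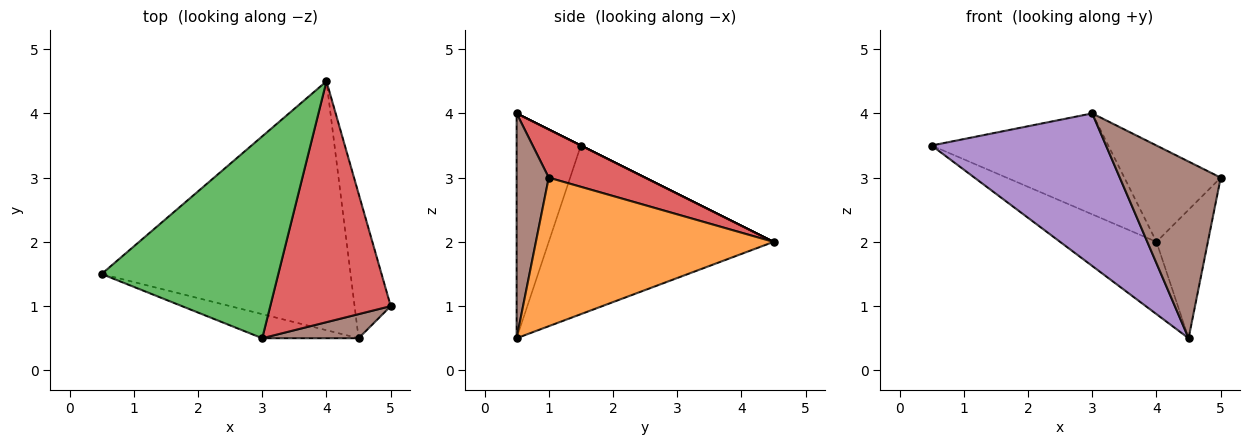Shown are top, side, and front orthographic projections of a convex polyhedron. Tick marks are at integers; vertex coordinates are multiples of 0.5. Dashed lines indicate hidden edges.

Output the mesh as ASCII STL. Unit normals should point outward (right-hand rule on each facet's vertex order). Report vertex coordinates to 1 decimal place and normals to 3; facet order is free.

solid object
 facet normal -0.545 0.234 -0.805
  outer loop
   vertex 4.5 0.5 0.5
   vertex 0.5 1.5 3.5
   vertex 4.0 4.5 2.0
  endloop
 endfacet
 facet normal 0.951 0.206 -0.231
  outer loop
   vertex 4.5 0.5 0.5
   vertex 4.0 4.5 2.0
   vertex 5.0 1.0 3.0
  endloop
 endfacet
 facet normal 0.000 0.447 0.894
  outer loop
   vertex 3.0 0.5 4.0
   vertex 4.0 4.5 2.0
   vertex 0.5 1.5 3.5
  endloop
 endfacet
 facet normal 0.348 0.348 0.870
  outer loop
   vertex 3.0 0.5 4.0
   vertex 5.0 1.0 3.0
   vertex 4.0 4.5 2.0
  endloop
 endfacet
 facet normal -0.342 -0.928 -0.147
  outer loop
   vertex 3.0 0.5 4.0
   vertex 0.5 1.5 3.5
   vertex 4.5 0.5 0.5
  endloop
 endfacet
 facet normal 0.301 -0.945 0.129
  outer loop
   vertex 3.0 0.5 4.0
   vertex 4.5 0.5 0.5
   vertex 5.0 1.0 3.0
  endloop
 endfacet
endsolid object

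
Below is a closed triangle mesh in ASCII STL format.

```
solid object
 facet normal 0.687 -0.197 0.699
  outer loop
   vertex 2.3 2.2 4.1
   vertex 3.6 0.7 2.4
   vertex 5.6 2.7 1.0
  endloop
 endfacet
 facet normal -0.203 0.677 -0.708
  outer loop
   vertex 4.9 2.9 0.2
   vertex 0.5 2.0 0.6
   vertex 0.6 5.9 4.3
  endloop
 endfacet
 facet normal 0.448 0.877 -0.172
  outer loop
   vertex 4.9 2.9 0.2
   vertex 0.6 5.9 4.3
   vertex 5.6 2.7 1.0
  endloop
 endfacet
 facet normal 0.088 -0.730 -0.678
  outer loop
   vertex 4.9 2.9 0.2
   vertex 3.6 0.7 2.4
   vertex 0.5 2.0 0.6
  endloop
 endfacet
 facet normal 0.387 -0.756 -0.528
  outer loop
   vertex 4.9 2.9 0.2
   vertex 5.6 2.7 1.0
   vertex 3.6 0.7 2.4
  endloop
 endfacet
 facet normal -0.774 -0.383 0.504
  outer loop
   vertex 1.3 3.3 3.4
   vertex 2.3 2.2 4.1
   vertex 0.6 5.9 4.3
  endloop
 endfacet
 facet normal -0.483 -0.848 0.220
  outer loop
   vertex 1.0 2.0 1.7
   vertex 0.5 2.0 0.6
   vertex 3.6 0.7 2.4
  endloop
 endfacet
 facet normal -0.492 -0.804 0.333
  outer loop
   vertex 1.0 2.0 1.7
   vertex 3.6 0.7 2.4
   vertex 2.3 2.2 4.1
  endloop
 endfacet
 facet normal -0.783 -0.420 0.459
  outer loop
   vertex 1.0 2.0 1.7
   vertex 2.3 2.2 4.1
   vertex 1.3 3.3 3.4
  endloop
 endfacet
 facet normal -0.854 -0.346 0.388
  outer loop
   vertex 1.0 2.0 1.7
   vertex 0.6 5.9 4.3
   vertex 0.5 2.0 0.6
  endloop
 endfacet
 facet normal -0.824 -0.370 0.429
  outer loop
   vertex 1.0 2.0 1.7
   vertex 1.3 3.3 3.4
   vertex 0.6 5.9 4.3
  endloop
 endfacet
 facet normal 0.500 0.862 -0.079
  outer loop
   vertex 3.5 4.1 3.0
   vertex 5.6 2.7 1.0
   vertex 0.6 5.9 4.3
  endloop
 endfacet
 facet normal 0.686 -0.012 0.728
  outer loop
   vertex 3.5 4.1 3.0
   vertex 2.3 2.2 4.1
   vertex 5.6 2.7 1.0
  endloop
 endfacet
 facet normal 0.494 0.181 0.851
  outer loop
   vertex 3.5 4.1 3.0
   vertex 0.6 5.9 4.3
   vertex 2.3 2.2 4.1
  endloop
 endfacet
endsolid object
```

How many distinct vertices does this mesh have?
9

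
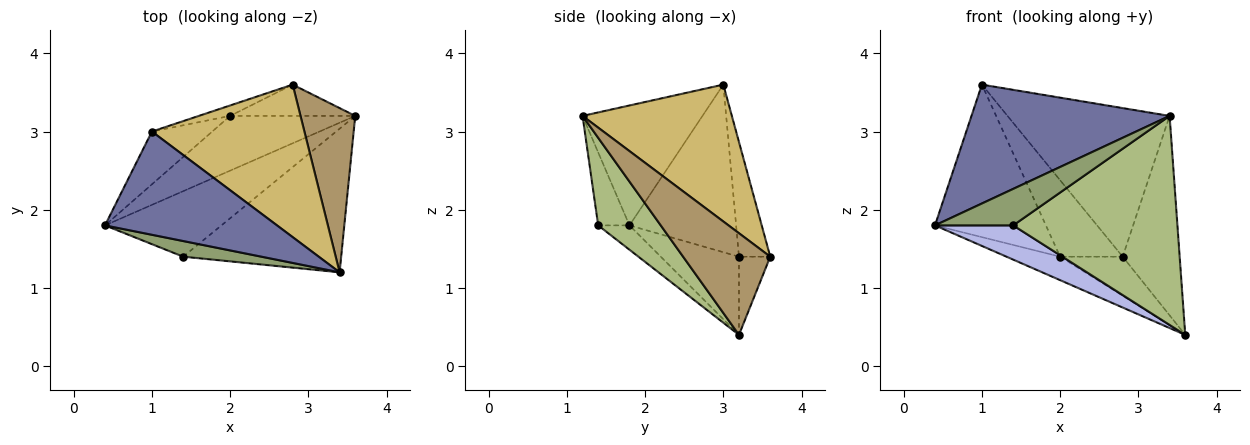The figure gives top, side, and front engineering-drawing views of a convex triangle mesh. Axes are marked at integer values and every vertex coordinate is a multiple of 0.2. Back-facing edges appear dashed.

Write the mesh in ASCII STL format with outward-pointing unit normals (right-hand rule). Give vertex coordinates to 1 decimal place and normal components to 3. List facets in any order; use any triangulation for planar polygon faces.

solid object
 facet normal -0.416 -0.687 0.596
  outer loop
   vertex 1.0 3.0 3.6
   vertex 0.4 1.8 1.8
   vertex 3.4 1.2 3.2
  endloop
 endfacet
 facet normal -0.498 0.342 -0.797
  outer loop
   vertex 2.0 3.2 1.4
   vertex 3.6 3.2 0.4
   vertex 0.4 1.8 1.8
  endloop
 endfacet
 facet normal -0.672 0.699 -0.242
  outer loop
   vertex 2.0 3.2 1.4
   vertex 0.4 1.8 1.8
   vertex 1.0 3.0 3.6
  endloop
 endfacet
 facet normal -0.182 -0.455 -0.872
  outer loop
   vertex 1.4 1.4 1.8
   vertex 0.4 1.8 1.8
   vertex 3.6 3.2 0.4
  endloop
 endfacet
 facet normal -0.345 -0.863 0.370
  outer loop
   vertex 1.4 1.4 1.8
   vertex 3.4 1.2 3.2
   vertex 0.4 1.8 1.8
  endloop
 endfacet
 facet normal 0.300 -0.786 -0.540
  outer loop
   vertex 1.4 1.4 1.8
   vertex 3.6 3.2 0.4
   vertex 3.4 1.2 3.2
  endloop
 endfacet
 facet normal -0.364 0.727 -0.582
  outer loop
   vertex 2.8 3.6 1.4
   vertex 3.6 3.2 0.4
   vertex 2.0 3.2 1.4
  endloop
 endfacet
 facet normal -0.444 0.888 -0.121
  outer loop
   vertex 2.8 3.6 1.4
   vertex 2.0 3.2 1.4
   vertex 1.0 3.0 3.6
  endloop
 endfacet
 facet normal 0.763 0.499 0.411
  outer loop
   vertex 2.8 3.6 1.4
   vertex 3.4 1.2 3.2
   vertex 3.6 3.2 0.4
  endloop
 endfacet
 facet normal 0.541 0.587 0.603
  outer loop
   vertex 2.8 3.6 1.4
   vertex 1.0 3.0 3.6
   vertex 3.4 1.2 3.2
  endloop
 endfacet
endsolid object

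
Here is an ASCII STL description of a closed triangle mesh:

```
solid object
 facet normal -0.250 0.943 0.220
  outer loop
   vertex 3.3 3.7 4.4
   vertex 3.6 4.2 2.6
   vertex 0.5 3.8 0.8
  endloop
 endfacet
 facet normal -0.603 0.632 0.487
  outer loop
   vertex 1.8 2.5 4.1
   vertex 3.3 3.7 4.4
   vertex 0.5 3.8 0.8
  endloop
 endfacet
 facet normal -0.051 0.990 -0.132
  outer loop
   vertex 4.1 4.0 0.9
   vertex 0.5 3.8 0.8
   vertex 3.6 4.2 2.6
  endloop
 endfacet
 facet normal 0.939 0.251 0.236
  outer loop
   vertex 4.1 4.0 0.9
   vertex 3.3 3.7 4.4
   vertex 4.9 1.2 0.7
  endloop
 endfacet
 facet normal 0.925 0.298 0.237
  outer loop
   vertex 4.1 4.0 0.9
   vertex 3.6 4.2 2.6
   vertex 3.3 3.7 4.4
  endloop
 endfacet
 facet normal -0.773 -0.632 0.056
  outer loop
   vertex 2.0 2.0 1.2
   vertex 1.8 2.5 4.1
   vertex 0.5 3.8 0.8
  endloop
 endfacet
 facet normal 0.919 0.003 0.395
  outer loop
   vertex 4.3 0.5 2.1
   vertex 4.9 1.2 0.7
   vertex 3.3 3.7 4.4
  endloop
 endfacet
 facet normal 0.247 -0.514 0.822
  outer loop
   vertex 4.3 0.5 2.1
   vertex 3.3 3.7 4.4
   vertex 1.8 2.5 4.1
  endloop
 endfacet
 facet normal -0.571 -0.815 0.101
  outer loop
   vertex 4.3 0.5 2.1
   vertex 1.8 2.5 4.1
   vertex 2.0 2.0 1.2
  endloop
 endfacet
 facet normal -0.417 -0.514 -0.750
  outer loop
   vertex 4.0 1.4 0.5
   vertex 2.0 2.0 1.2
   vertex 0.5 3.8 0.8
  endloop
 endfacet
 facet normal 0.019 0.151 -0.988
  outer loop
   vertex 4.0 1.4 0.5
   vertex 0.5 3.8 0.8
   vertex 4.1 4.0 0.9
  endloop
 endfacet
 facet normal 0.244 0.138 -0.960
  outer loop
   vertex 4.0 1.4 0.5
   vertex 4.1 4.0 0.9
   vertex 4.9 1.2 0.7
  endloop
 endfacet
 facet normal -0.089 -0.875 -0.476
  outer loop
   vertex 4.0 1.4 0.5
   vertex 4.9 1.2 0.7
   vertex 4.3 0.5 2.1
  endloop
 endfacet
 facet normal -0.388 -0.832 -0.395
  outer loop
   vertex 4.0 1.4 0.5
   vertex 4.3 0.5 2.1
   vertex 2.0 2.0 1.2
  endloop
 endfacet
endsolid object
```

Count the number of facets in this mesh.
14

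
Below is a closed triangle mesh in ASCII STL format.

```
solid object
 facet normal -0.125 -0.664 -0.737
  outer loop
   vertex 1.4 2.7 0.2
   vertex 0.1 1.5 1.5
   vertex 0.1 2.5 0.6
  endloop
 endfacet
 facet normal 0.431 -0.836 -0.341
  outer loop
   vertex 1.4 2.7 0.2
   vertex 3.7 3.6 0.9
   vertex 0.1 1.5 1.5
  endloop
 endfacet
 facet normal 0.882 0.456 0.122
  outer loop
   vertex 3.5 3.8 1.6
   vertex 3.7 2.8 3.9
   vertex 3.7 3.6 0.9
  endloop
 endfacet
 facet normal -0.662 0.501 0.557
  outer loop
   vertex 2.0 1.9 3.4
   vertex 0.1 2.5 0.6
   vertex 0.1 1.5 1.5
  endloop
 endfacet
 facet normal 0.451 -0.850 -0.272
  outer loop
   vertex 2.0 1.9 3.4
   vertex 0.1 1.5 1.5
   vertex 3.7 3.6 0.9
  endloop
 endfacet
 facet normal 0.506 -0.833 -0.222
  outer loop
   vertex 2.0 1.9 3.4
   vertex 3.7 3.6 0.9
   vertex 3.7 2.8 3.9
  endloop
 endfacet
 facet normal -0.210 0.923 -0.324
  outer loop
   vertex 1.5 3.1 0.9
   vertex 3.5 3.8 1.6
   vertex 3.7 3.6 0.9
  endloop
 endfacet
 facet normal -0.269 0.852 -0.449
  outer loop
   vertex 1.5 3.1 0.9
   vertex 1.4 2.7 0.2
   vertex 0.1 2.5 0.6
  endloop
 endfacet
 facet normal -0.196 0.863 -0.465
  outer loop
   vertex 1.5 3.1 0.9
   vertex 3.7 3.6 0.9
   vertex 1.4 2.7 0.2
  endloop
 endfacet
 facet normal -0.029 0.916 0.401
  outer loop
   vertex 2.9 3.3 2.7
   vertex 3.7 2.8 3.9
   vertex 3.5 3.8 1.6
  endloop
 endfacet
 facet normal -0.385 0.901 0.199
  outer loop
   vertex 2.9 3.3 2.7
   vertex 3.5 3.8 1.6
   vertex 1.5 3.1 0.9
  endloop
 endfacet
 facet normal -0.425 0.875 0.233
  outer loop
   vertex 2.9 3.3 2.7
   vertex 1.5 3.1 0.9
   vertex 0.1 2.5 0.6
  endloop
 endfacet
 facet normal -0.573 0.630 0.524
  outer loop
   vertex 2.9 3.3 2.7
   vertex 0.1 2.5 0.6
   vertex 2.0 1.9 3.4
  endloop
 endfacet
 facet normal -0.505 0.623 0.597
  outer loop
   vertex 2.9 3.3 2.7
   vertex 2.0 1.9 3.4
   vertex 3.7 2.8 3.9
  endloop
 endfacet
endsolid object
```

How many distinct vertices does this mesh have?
9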